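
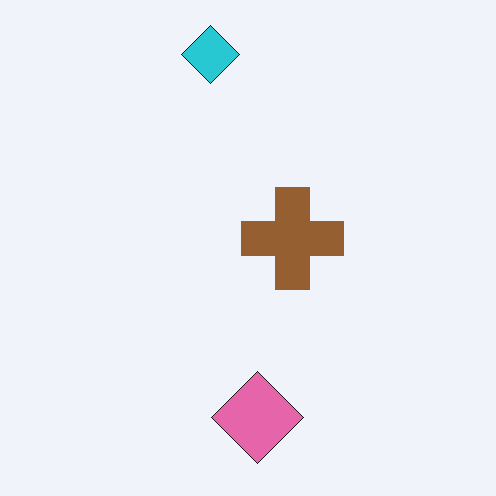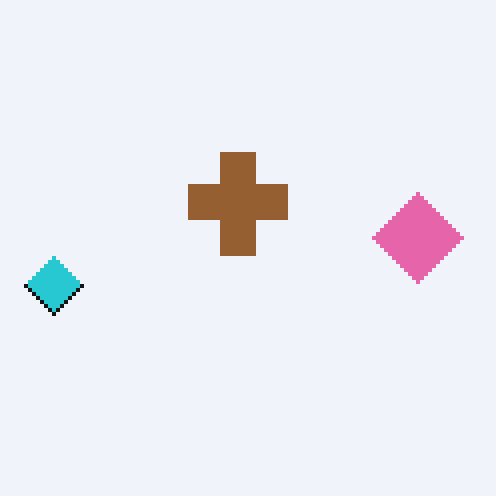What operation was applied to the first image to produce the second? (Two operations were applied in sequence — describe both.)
Rotated 90° counter-clockwise, then mildly pixelated.

The cyan diamond sits in the top of the first image and the left of the second — consistent with a whole-image 90° counter-clockwise rotation. Shapes are reduced to large square blocks; fine edges and outlines are lost — a downscale-then-upscale (mosaic) effect.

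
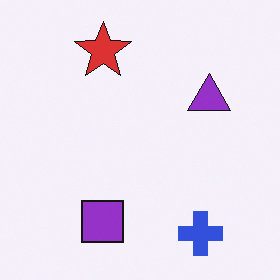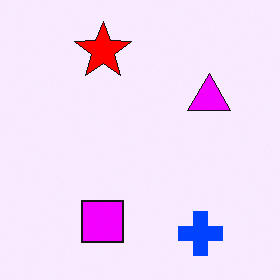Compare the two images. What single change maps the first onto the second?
Heavily oversaturated.

All colors are more vivid — a global saturation change.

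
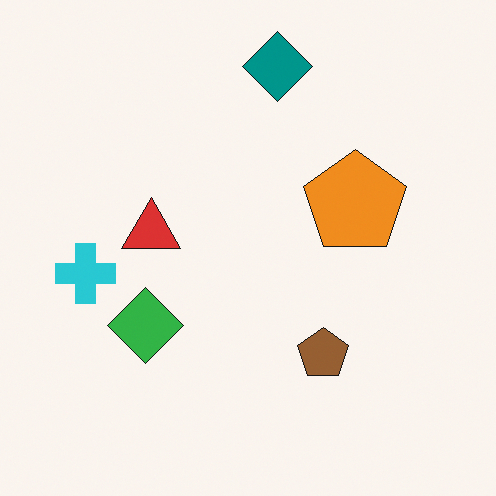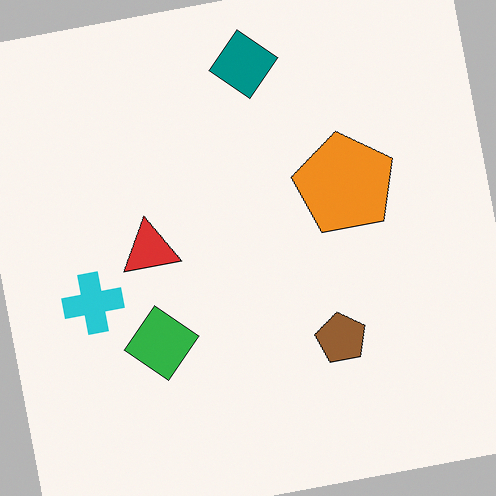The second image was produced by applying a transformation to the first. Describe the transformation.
Rotated counter-clockwise by a slight angle.

Every shape is tilted by the same angle and the image corners show triangular fill wedges — a whole-image rotation by a non-right angle.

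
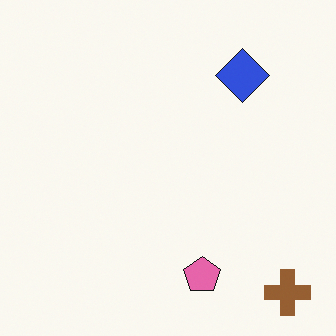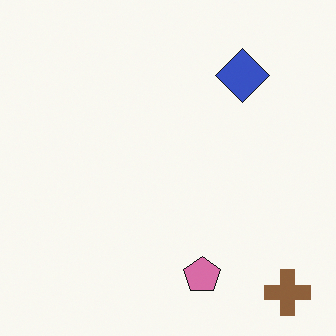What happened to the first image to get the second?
This is the original image slightly desaturated.

All colors are more muted and greyish — a global saturation change.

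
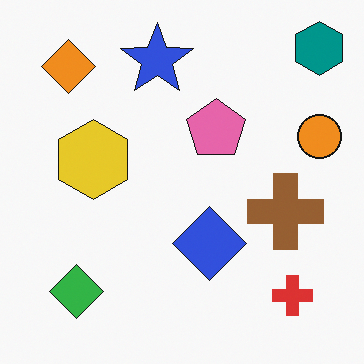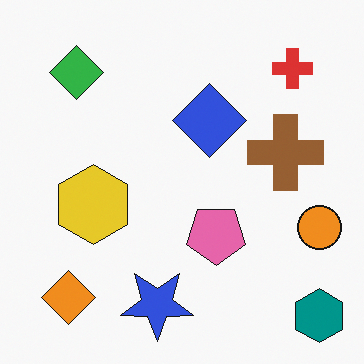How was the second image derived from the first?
Flipped vertically (top ↔ bottom).

The teal hexagon is in the top-right of the first image and the bottom-right of the second — shapes on opposite sides of the horizontal midline have swapped in a mirror flip.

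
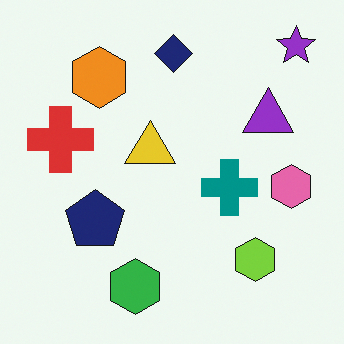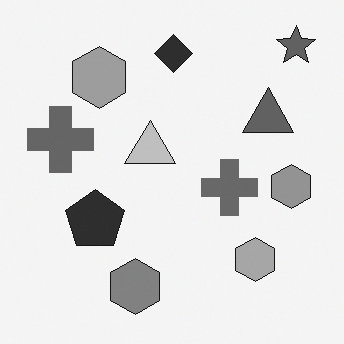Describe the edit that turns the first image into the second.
The transformation is: converted to grayscale.

All color is removed — every shape is now a shade of grey.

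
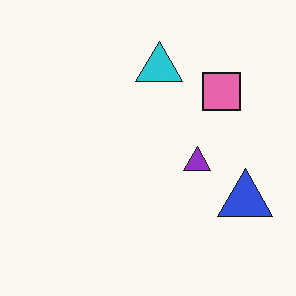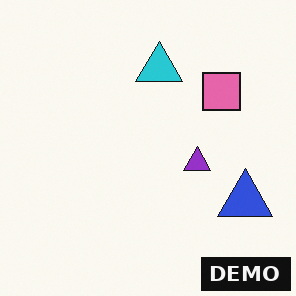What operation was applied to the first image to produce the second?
It was watermarked with the text "DEMO" in the lower-right corner.

A dark label reading "DEMO" appears in the lower-right corner.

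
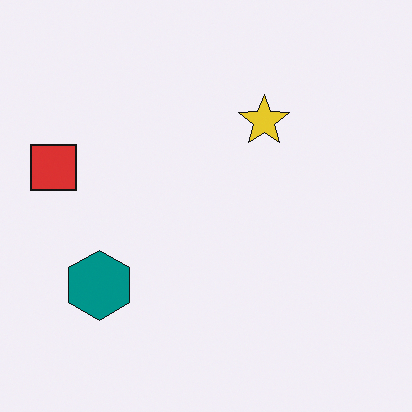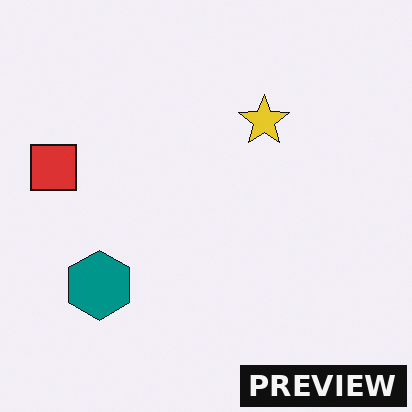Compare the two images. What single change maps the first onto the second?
This is the original image watermarked with the text "PREVIEW" in the lower-right corner.

A dark label reading "PREVIEW" appears in the lower-right corner.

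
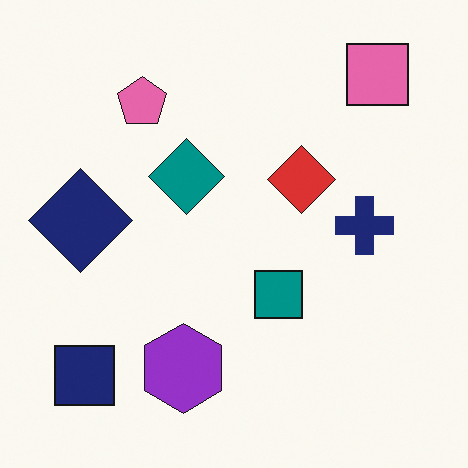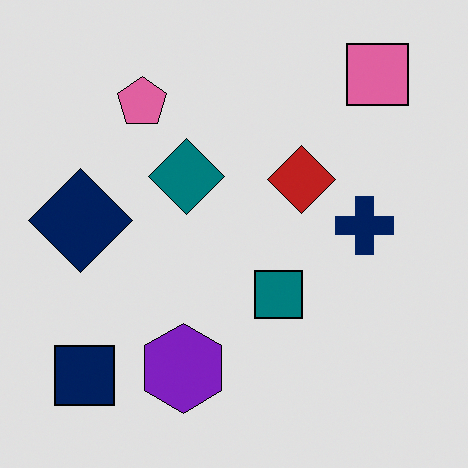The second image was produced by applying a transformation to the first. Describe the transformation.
Moderately posterized.

Each flat color has snapped to a coarser quantized level — most visibly, the near-white background has dropped to a flat grey.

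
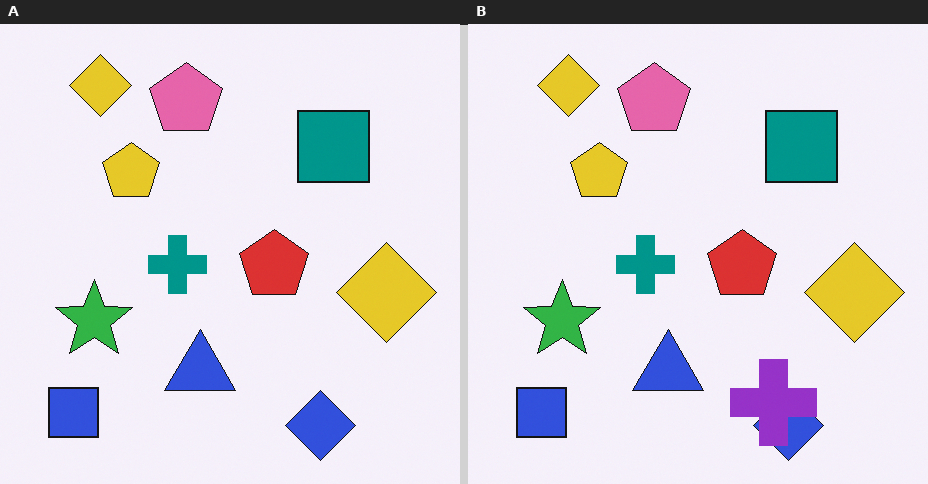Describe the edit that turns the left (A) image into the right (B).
The right (B) image is the left (A) overlaid with an additional purple cross.

A purple cross appears in the right (B) image that is absent from the left (A).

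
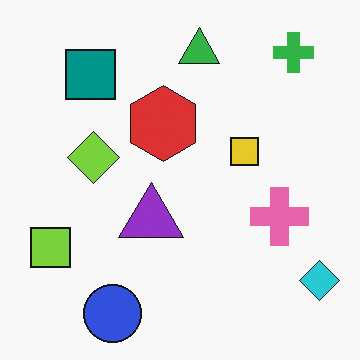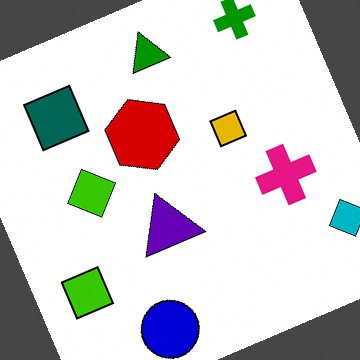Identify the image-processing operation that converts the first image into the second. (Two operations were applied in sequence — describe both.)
The transformation is: boosted in contrast, then rotated counter-clockwise by a clearly visible amount.

Tones are pushed away from mid-grey across the whole image — a global contrast change. Every shape is tilted by the same angle and the image corners show triangular fill wedges — a whole-image rotation by a non-right angle.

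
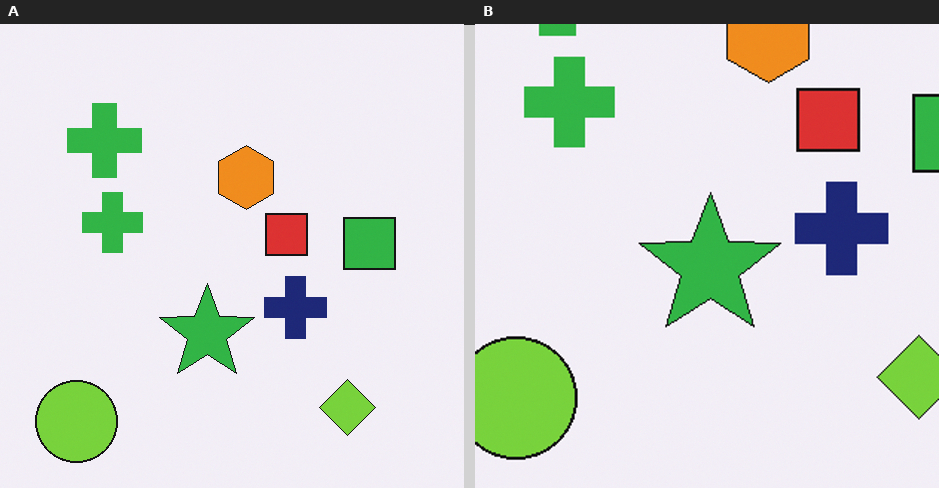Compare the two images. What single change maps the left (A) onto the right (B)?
The image was cropped slightly and scaled back up.

The visible shapes are larger and the field of view is narrower; shapes near the original edges may be partly or wholly outside the frame — a crop-and-rescale.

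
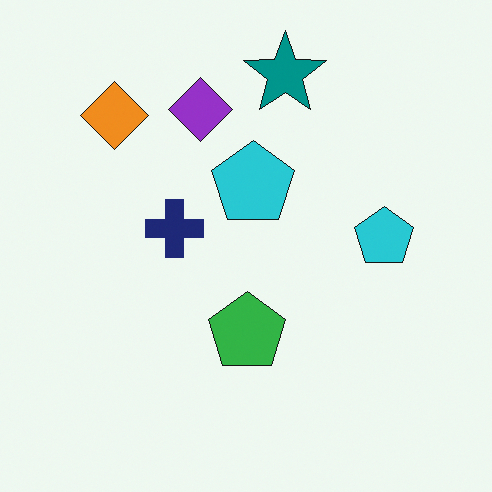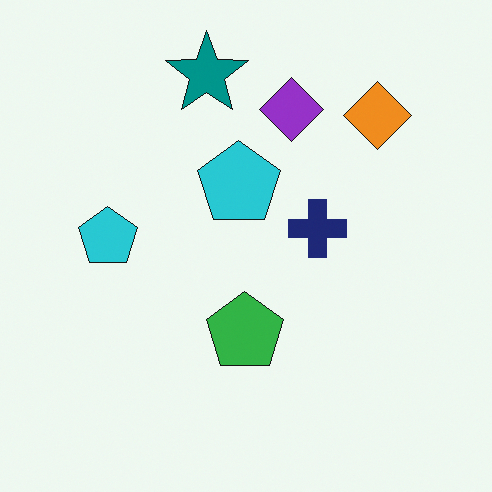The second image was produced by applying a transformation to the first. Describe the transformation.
This is the original image flipped horizontally (left ↔ right).

The orange diamond is in the top-left of the first image and the top-right of the second — shapes on opposite sides of the vertical midline have swapped in a mirror flip.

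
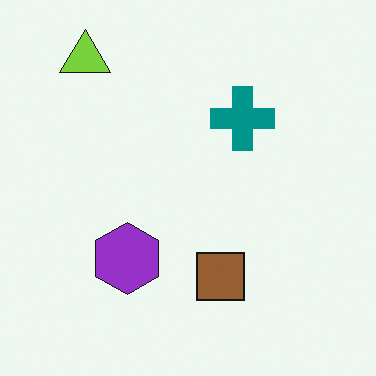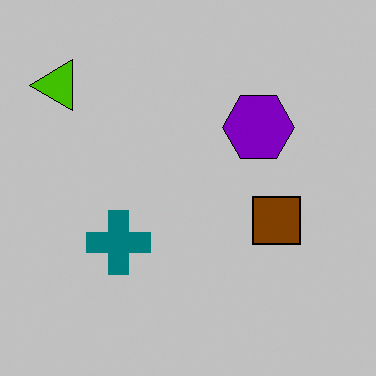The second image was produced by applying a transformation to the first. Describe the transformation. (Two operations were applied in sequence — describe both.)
It was transposed (reflected across the top-left ↔ bottom-right diagonal), then aggressively posterized.

Shapes have swapped their row and column positions — what was in the top-right is now in the bottom-left — a diagonal reflection. Each flat color has snapped to a coarser quantized level — most visibly, the near-white background has dropped to a flat grey.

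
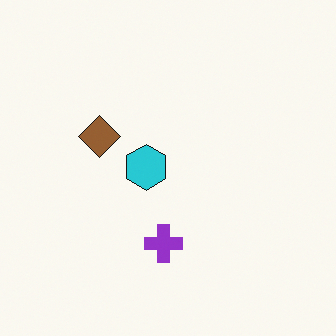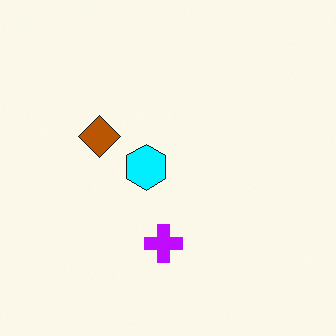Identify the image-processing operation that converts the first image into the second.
Heavily oversaturated.

All colors are more vivid — a global saturation change.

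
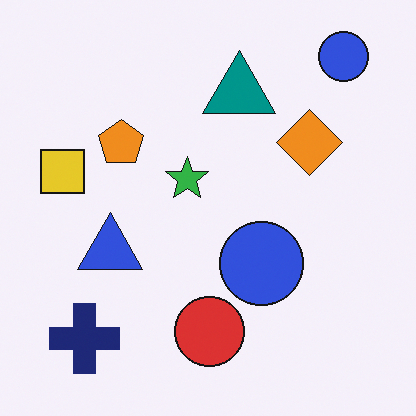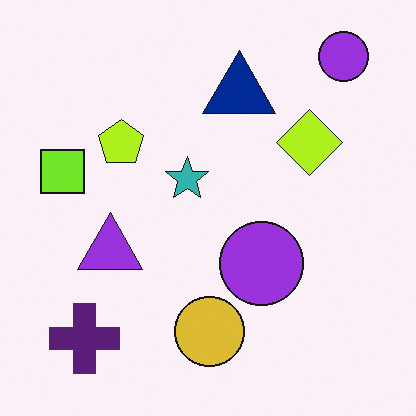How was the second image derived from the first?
The image was hue-shifted by a small amount.

Every shape's color has rotated by the same amount around the hue wheel — a uniform hue shift.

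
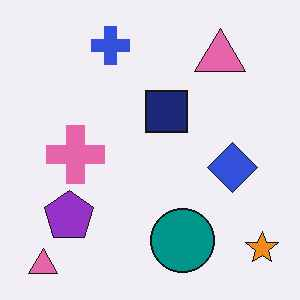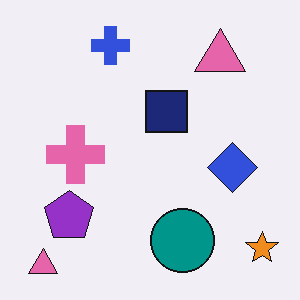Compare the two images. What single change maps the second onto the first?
This is the original image given moderate JPEG compression.

Blocky 8×8 compression artifacts appear around shape edges and the flat background shows ringing — characteristic JPEG degradation.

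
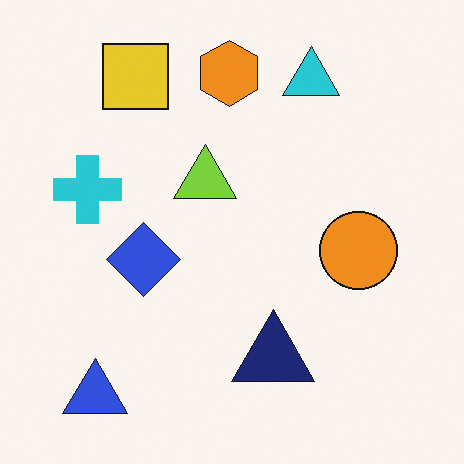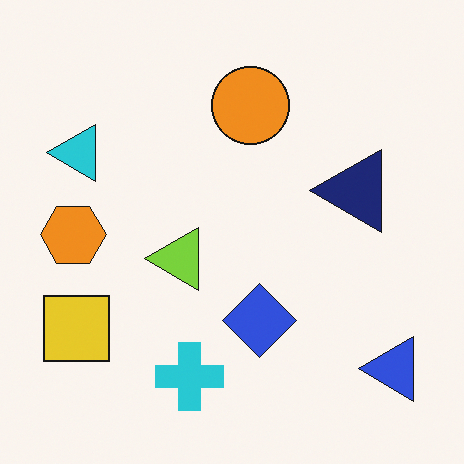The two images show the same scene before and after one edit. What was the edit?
The image was rotated 90° counter-clockwise.

The blue triangle sits in the bottom-left of the first image and the bottom-right of the second — consistent with a whole-image 90° counter-clockwise rotation.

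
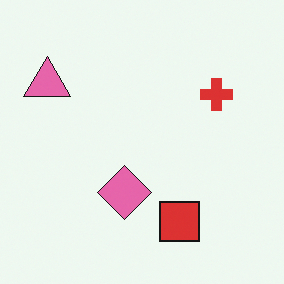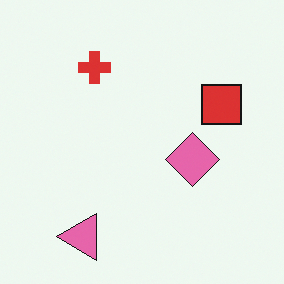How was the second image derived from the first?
Rotated 90° counter-clockwise.

The pink triangle sits in the top-left of the first image and the bottom-left of the second — consistent with a whole-image 90° counter-clockwise rotation.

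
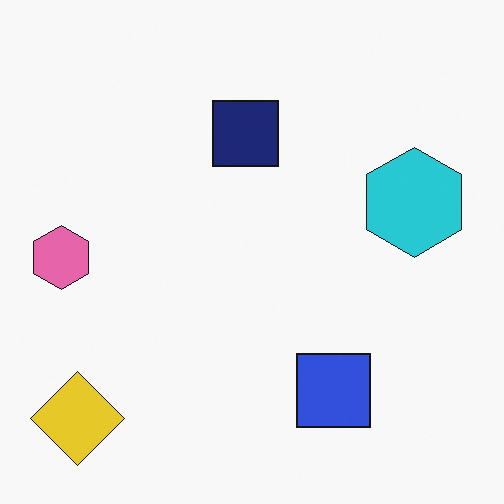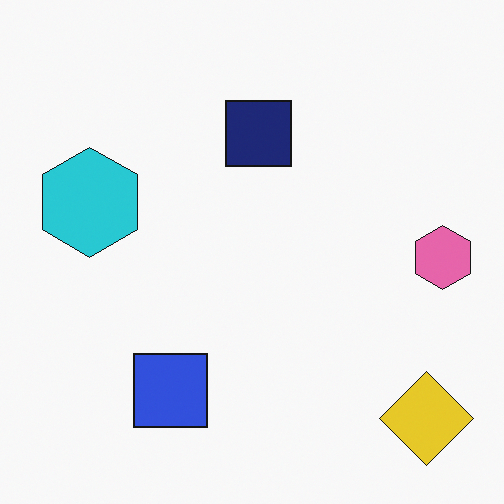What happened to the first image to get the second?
This is the original image flipped horizontally (left ↔ right).

The pink hexagon is in the left of the first image and the right of the second — shapes on opposite sides of the vertical midline have swapped in a mirror flip.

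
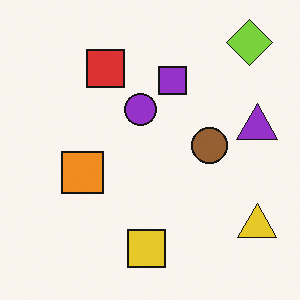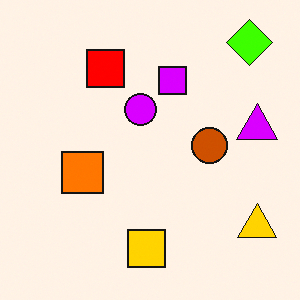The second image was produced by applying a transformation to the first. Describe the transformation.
It was made much more vivid (saturation change).

All colors are more vivid — a global saturation change.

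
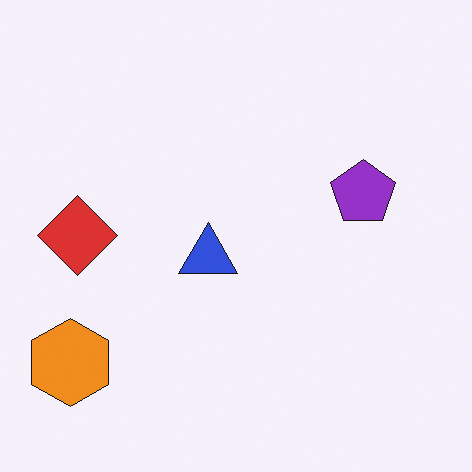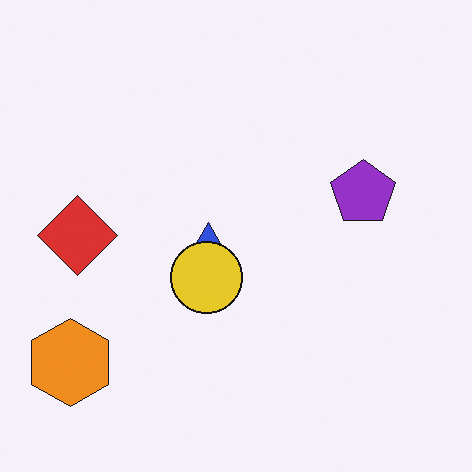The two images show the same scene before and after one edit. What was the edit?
This is the original image overlaid with an additional yellow circle.

A yellow circle appears in the second image that is absent from the first.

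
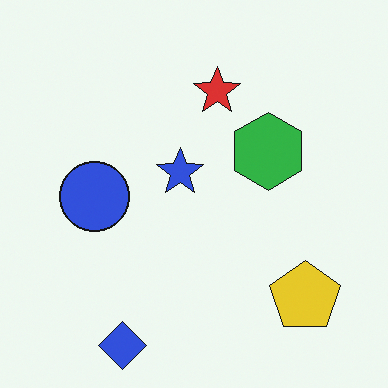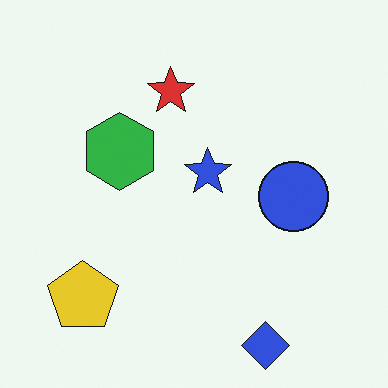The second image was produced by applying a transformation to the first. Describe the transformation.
The transformation is: flipped horizontally (left ↔ right).

The yellow pentagon is in the bottom-right of the first image and the bottom-left of the second — shapes on opposite sides of the vertical midline have swapped in a mirror flip.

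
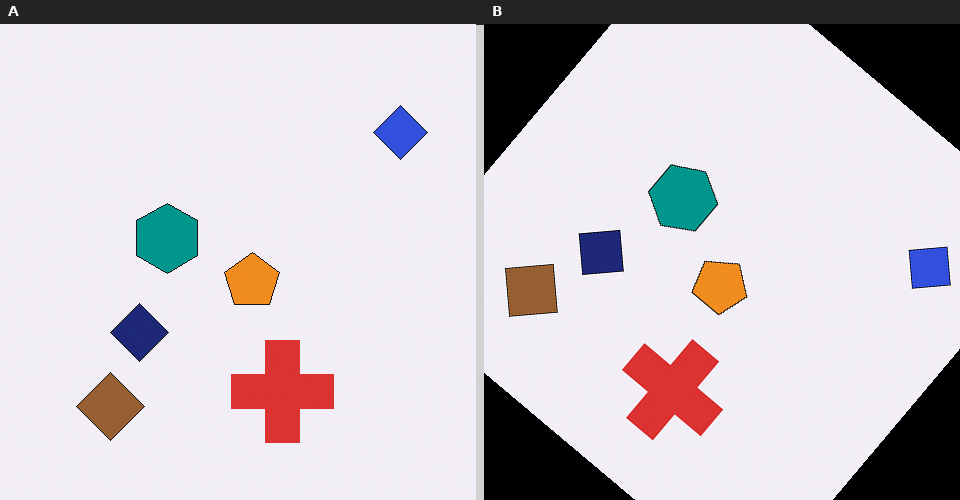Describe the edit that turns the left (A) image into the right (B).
The transformation is: rotated clockwise by a large amount — several tens of degrees.

Every shape is tilted by the same angle and the image corners show triangular fill wedges — a whole-image rotation by a non-right angle.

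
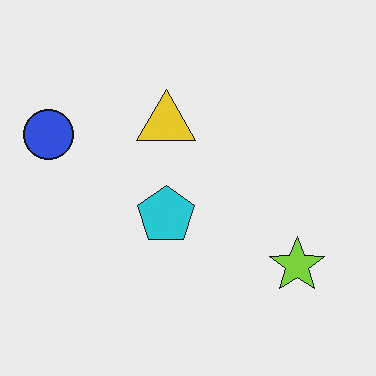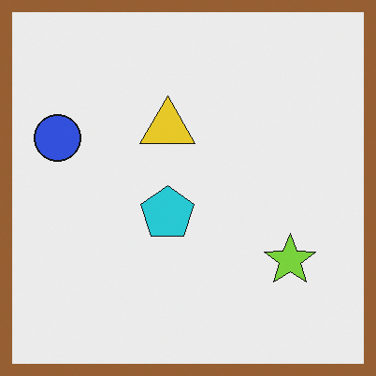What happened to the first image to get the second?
The image was framed with a brown border.

A solid brown frame runs around the edge of the second image, with the content slightly shrunk inside it.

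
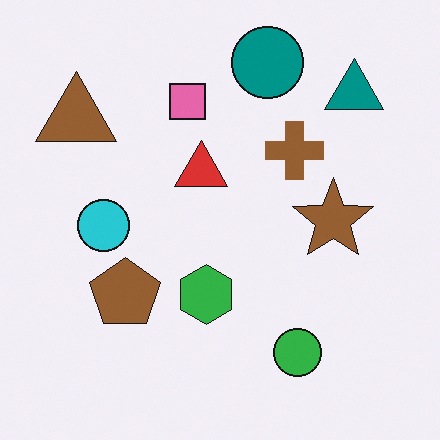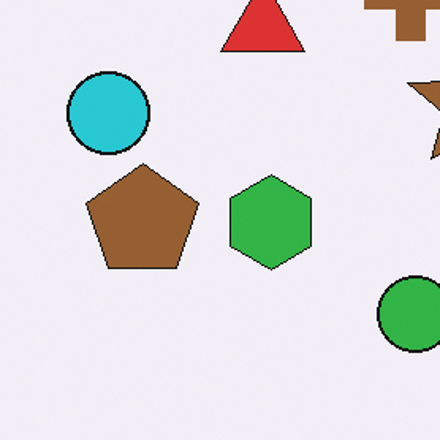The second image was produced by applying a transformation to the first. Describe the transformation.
The image was cropped slightly and scaled back up.

The visible shapes are larger and the field of view is narrower; shapes near the original edges may be partly or wholly outside the frame — a crop-and-rescale.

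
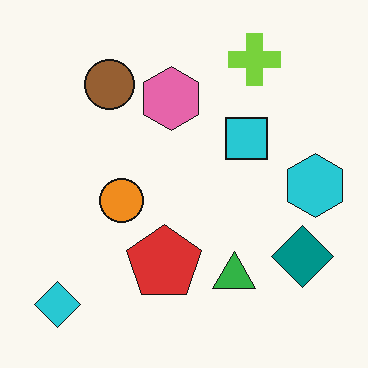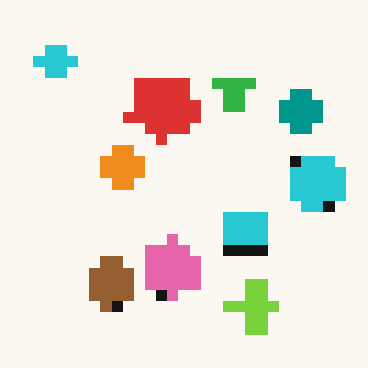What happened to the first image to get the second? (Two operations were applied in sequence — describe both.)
This is the original image heavily pixelated into large blocks, then flipped vertically (top ↔ bottom).

Shapes are reduced to large square blocks; fine edges and outlines are lost — a downscale-then-upscale (mosaic) effect. The lime cross is in the top-right of the first image and the bottom-right of the second — shapes on opposite sides of the horizontal midline have swapped in a mirror flip.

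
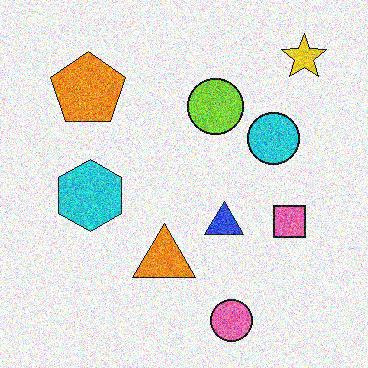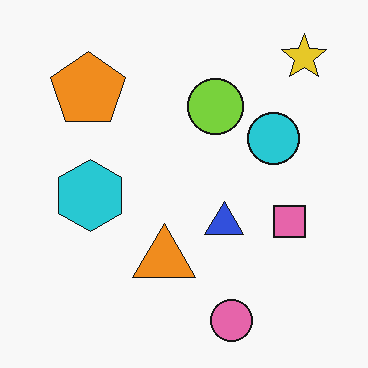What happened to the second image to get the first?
The transformation is: degraded with strong gaussian noise.

Random speckle covers the whole image, including the flat background.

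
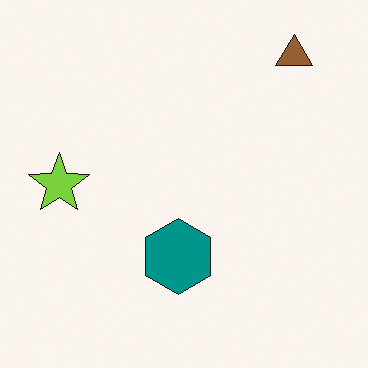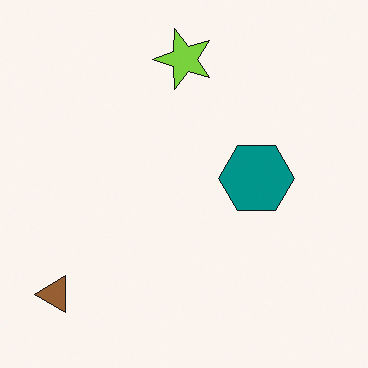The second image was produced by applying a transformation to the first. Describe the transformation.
The image was transposed (reflected across the top-left ↔ bottom-right diagonal).

Shapes have swapped their row and column positions — what was in the top-right is now in the bottom-left — a diagonal reflection.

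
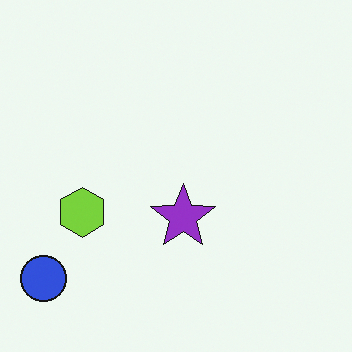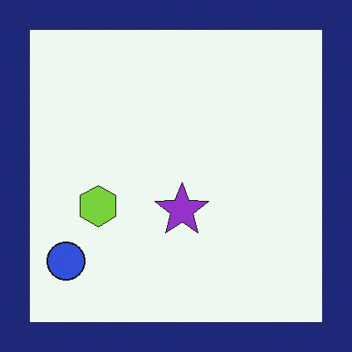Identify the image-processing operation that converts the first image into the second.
It was framed with a navy border.

A solid navy frame runs around the edge of the second image, with the content slightly shrunk inside it.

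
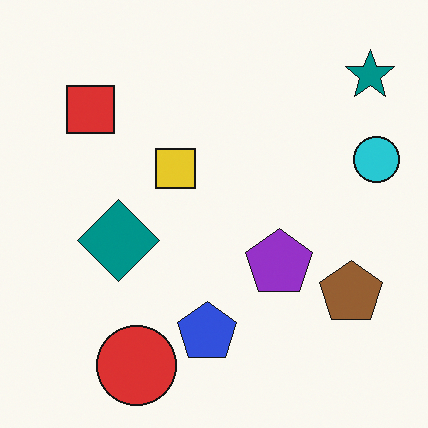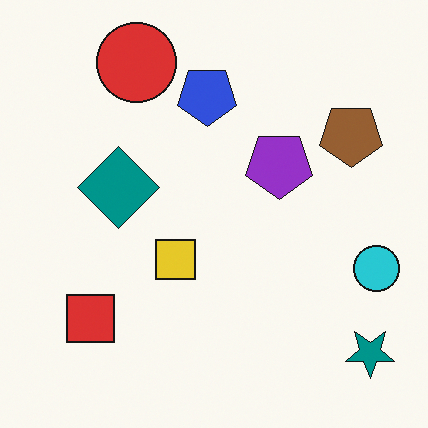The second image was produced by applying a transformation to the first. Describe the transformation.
The image was flipped vertically (top ↔ bottom).

The red circle is in the bottom-left of the first image and the top-left of the second — shapes on opposite sides of the horizontal midline have swapped in a mirror flip.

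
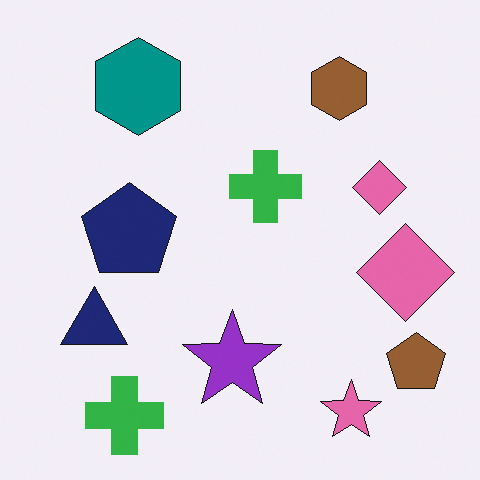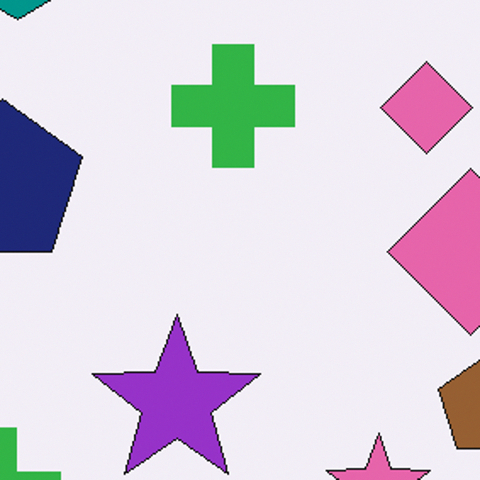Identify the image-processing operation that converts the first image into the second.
The second image is the first cropped to a noticeably smaller region and rescaled.

The visible shapes are larger and the field of view is narrower; shapes near the original edges may be partly or wholly outside the frame — a crop-and-rescale.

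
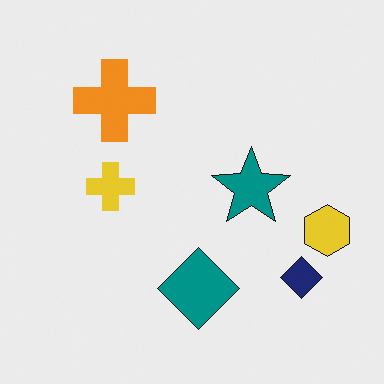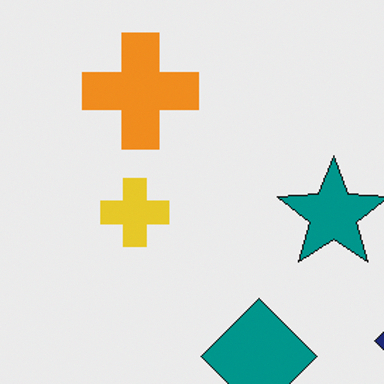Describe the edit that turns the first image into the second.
The second image is the first cropped slightly and scaled back up.

The visible shapes are larger and the field of view is narrower; shapes near the original edges may be partly or wholly outside the frame — a crop-and-rescale.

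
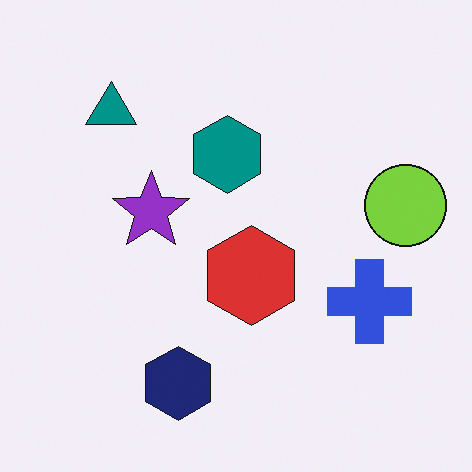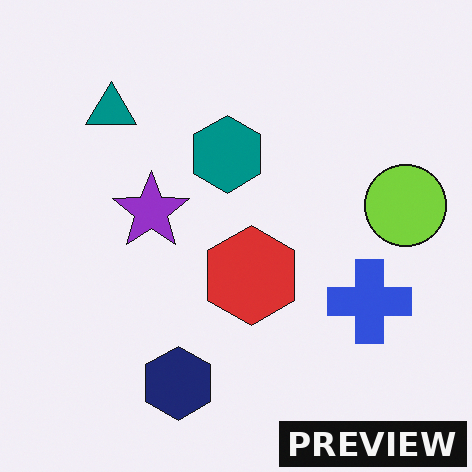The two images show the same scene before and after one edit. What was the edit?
This is the original image watermarked with the text "PREVIEW" in the lower-right corner.

A dark label reading "PREVIEW" appears in the lower-right corner.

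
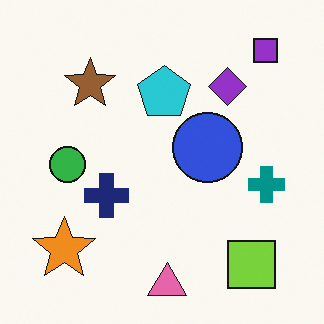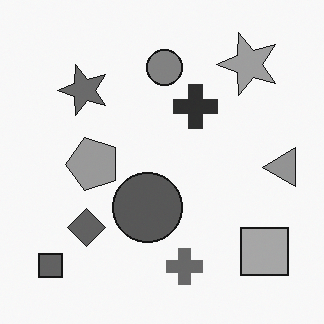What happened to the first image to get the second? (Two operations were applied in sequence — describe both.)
It was transposed (reflected across the top-left ↔ bottom-right diagonal), then converted to grayscale.

Shapes have swapped their row and column positions — what was in the top-right is now in the bottom-left — a diagonal reflection. All color is removed — every shape is now a shade of grey.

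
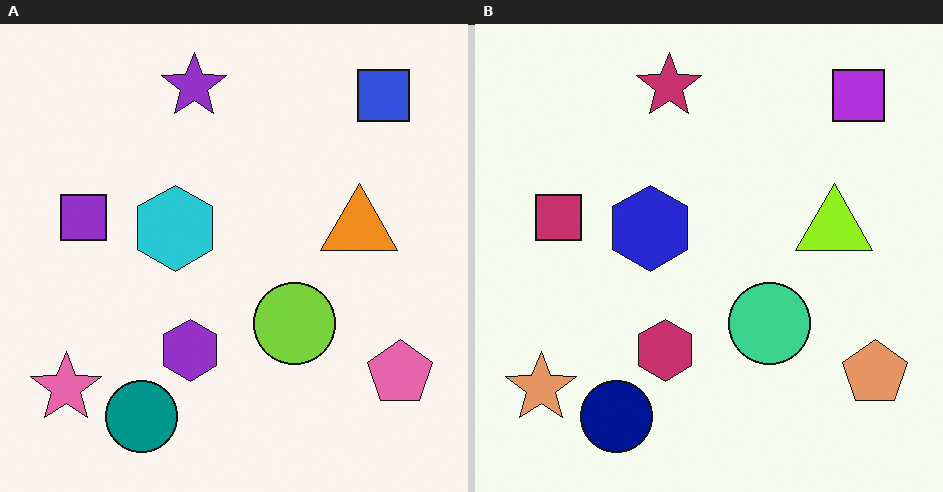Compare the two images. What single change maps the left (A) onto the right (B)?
The image was hue-shifted by a small amount.

Every shape's color has rotated by the same amount around the hue wheel — a uniform hue shift.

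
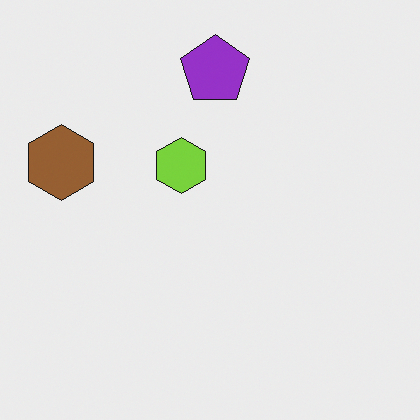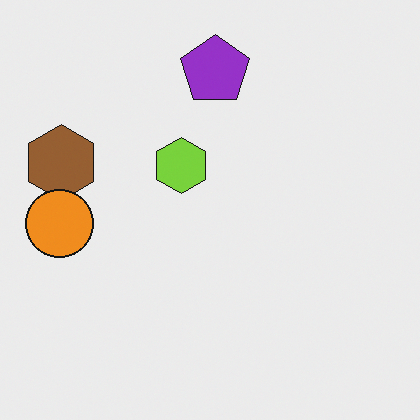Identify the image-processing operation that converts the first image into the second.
The second image is the first overlaid with an additional orange circle.

An orange circle appears in the second image that is absent from the first.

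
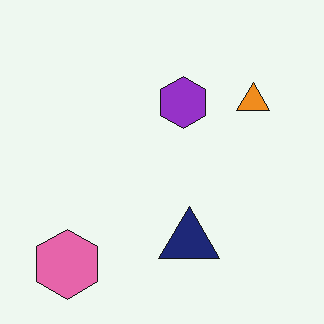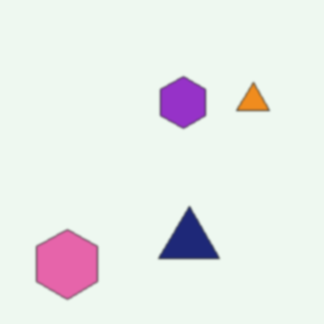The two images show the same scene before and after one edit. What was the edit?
This is the original image given a subtle gaussian blur.

Shape edges and outlines are uniformly softened across the whole image.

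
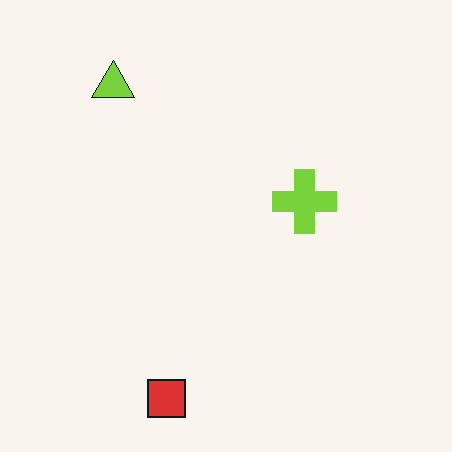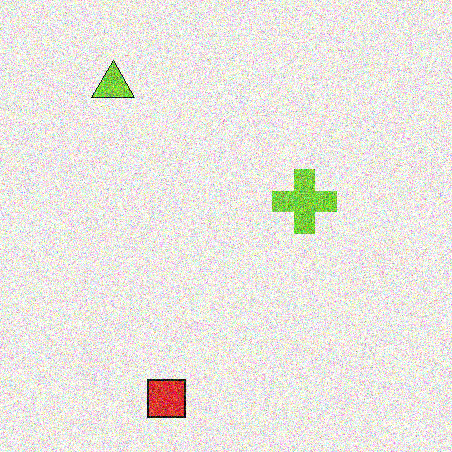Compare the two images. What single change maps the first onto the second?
Degraded with heavy additive noise.

Random speckle covers the whole image, including the flat background.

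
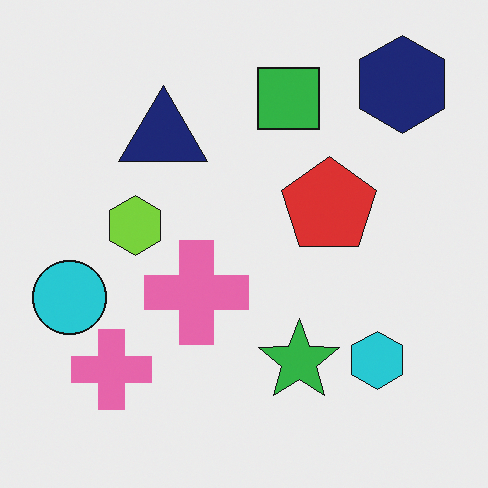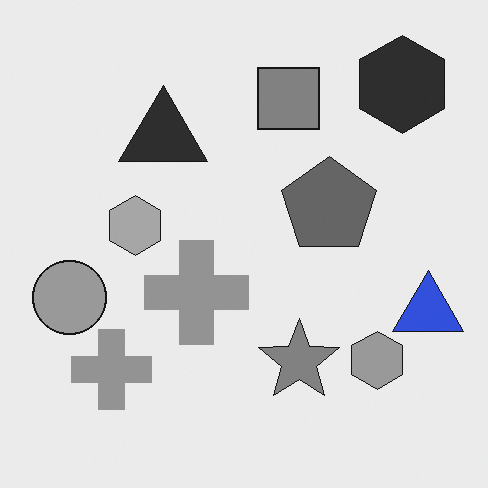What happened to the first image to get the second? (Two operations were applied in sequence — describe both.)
Converted to grayscale, then overlaid with an additional blue triangle.

All color is removed — every shape is now a shade of grey. A blue triangle appears in the second image that is absent from the first.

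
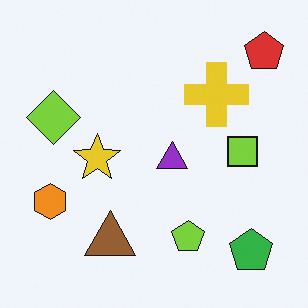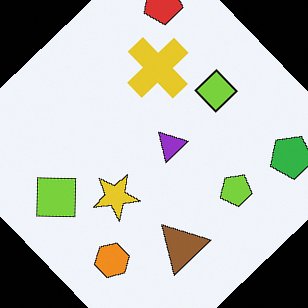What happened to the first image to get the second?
It was rotated counter-clockwise by a large amount — several tens of degrees.

Every shape is tilted by the same angle and the image corners show triangular fill wedges — a whole-image rotation by a non-right angle.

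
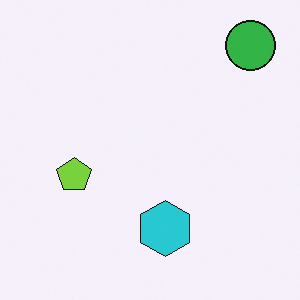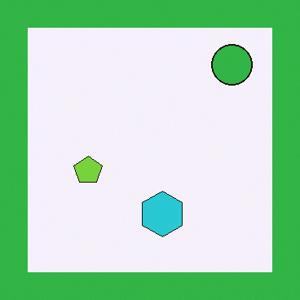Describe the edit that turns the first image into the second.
It was framed with a green border.

A solid green frame runs around the edge of the second image, with the content slightly shrunk inside it.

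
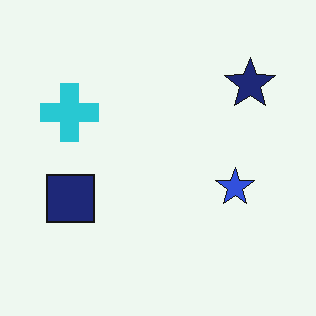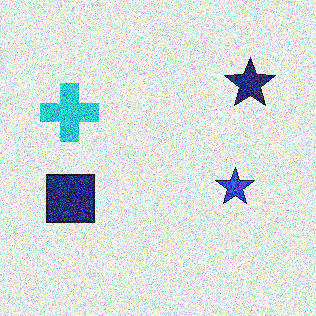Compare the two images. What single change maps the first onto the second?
It was degraded with a thick layer of grain.

Random speckle covers the whole image, including the flat background.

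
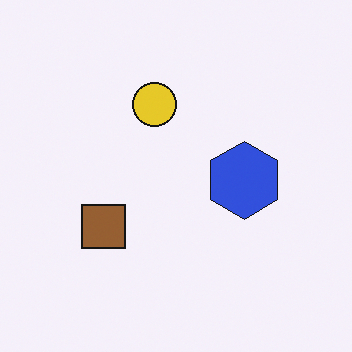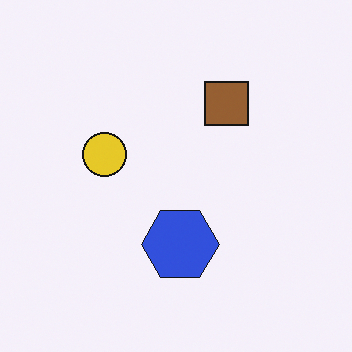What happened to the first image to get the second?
The image was transposed (reflected across the top-left ↔ bottom-right diagonal).

Shapes have swapped their row and column positions — what was in the top-right is now in the bottom-left — a diagonal reflection.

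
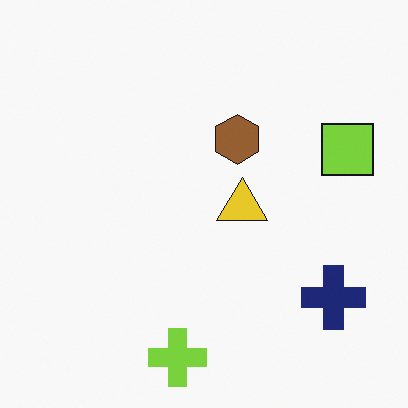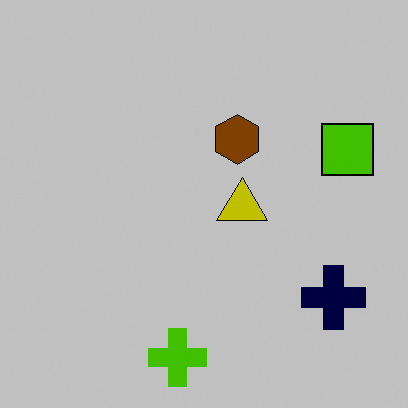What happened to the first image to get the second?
Aggressively posterized.

Each flat color has snapped to a coarser quantized level — most visibly, the near-white background has dropped to a flat grey.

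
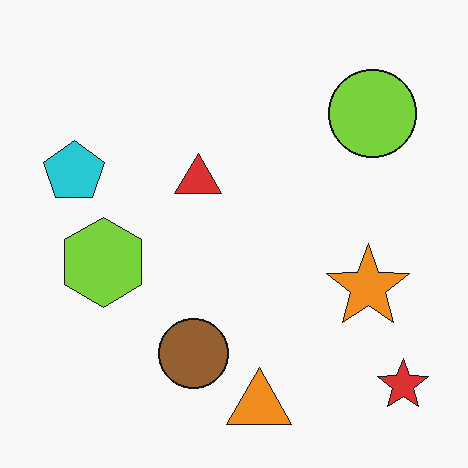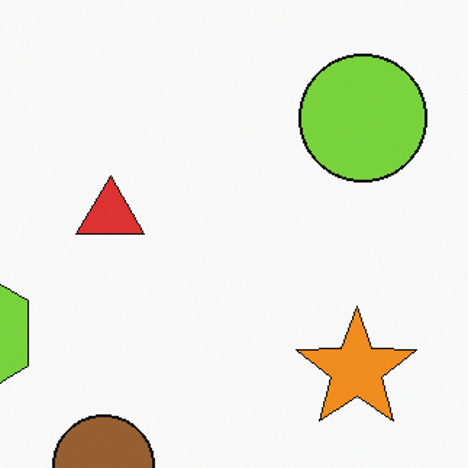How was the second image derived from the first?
The transformation is: cropped to a modestly smaller region and rescaled.

The visible shapes are larger and the field of view is narrower; shapes near the original edges may be partly or wholly outside the frame — a crop-and-rescale.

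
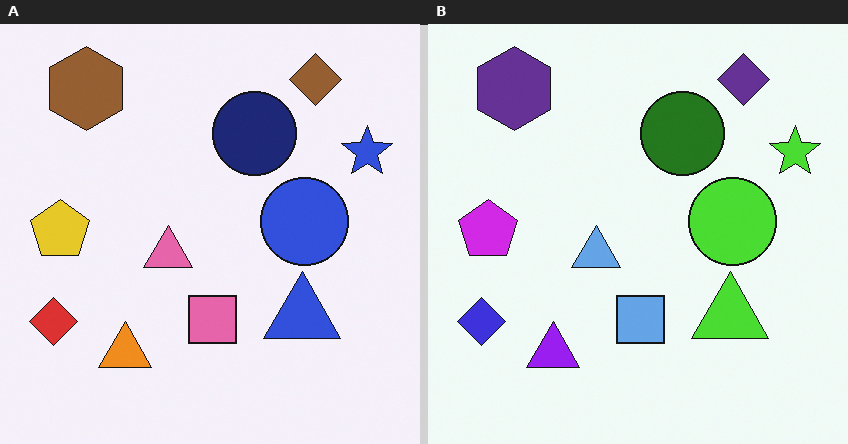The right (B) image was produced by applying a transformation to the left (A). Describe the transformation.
The right (B) image is the left (A) hue-shifted by a large amount.

Every shape's color has rotated by the same amount around the hue wheel — a uniform hue shift.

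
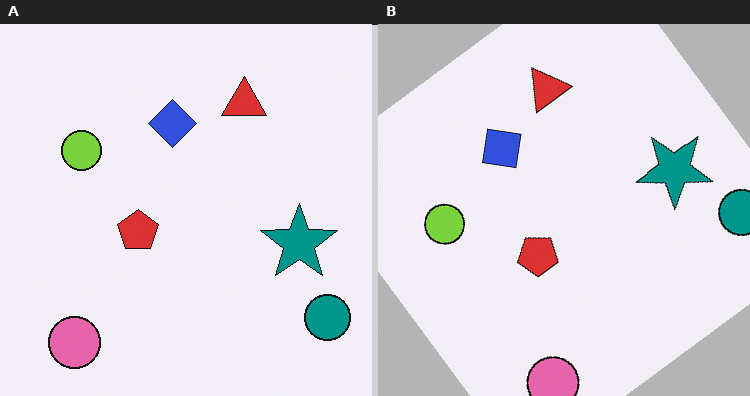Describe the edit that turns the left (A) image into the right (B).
This is the original image rotated counter-clockwise by a large amount — several tens of degrees.

Every shape is tilted by the same angle and the image corners show triangular fill wedges — a whole-image rotation by a non-right angle.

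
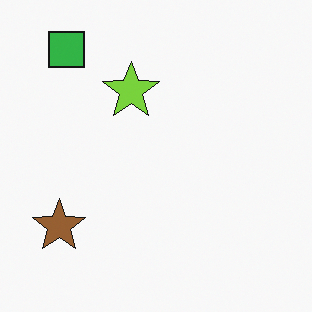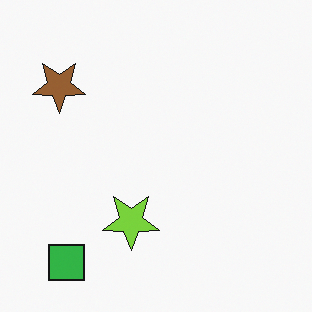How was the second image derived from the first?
The transformation is: flipped vertically (top ↔ bottom).

The green square is in the top-left of the first image and the bottom-left of the second — shapes on opposite sides of the horizontal midline have swapped in a mirror flip.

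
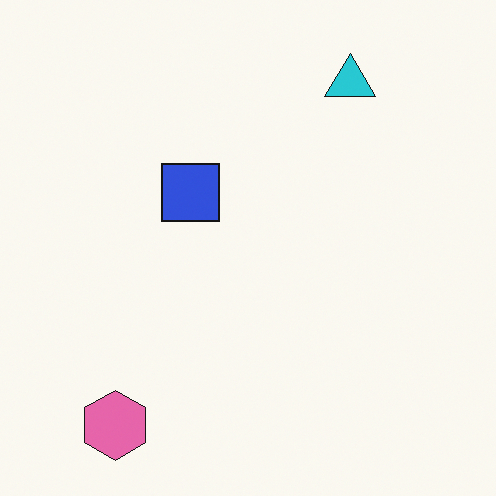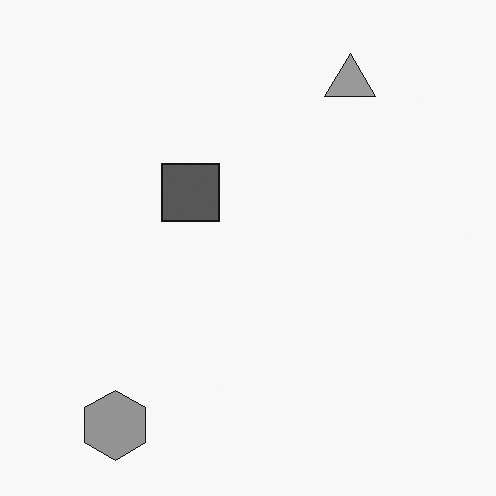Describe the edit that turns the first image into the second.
Converted to grayscale.

All color is removed — every shape is now a shade of grey.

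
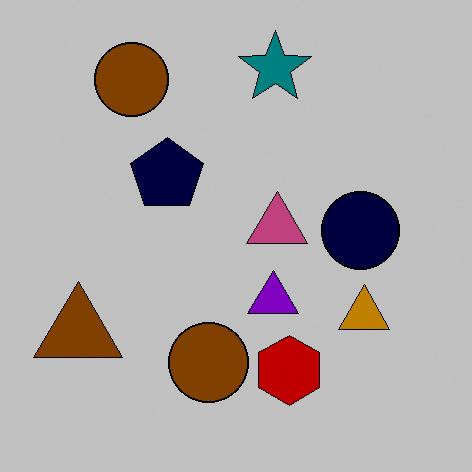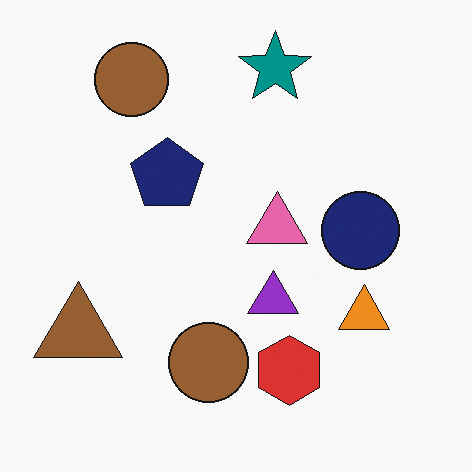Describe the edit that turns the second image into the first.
The first image is the second heavily posterized to just a handful of flat colors.

Each flat color has snapped to a coarser quantized level — most visibly, the near-white background has dropped to a flat grey.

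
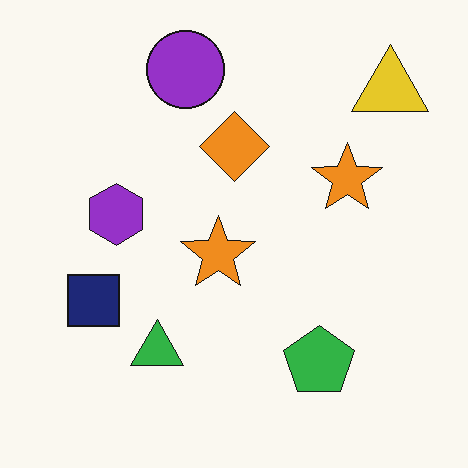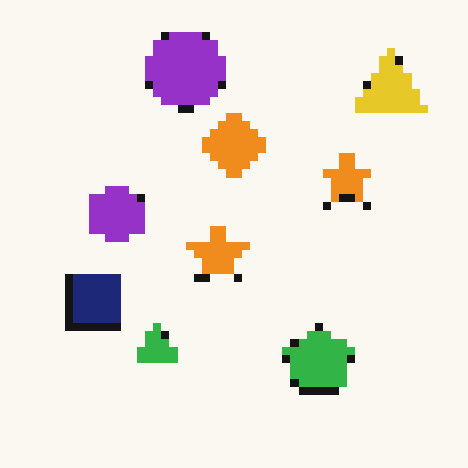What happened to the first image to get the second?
This is the original image moderately pixelated.

Shapes are reduced to large square blocks; fine edges and outlines are lost — a downscale-then-upscale (mosaic) effect.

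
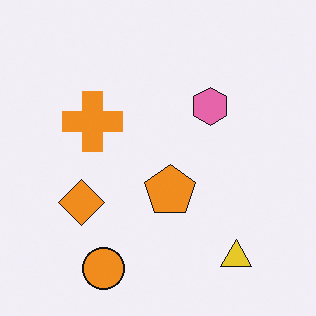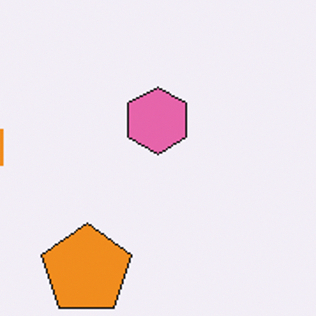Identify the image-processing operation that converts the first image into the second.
It was cropped to a noticeably smaller region and rescaled.

The visible shapes are larger and the field of view is narrower; shapes near the original edges may be partly or wholly outside the frame — a crop-and-rescale.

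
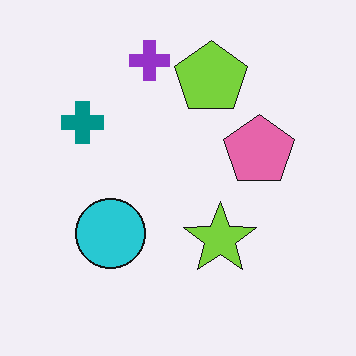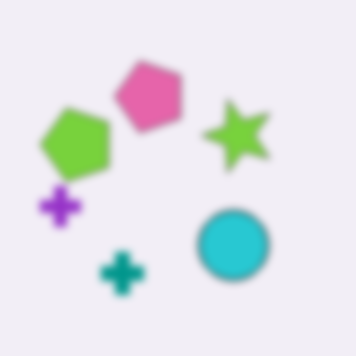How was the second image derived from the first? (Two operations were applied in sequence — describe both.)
The second image is the first moderately blurred, then rotated 90° counter-clockwise.

Shape edges and outlines are uniformly softened across the whole image. The purple cross sits in the top of the first image and the left of the second — consistent with a whole-image 90° counter-clockwise rotation.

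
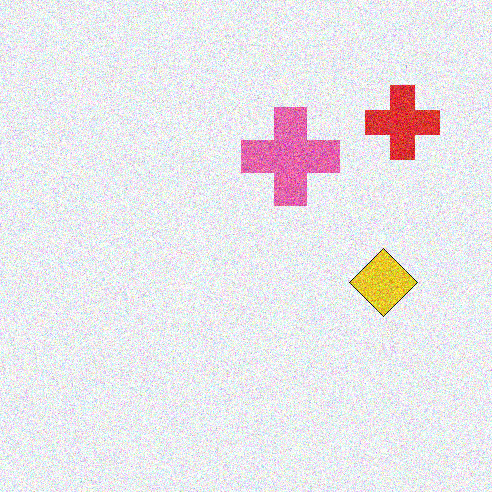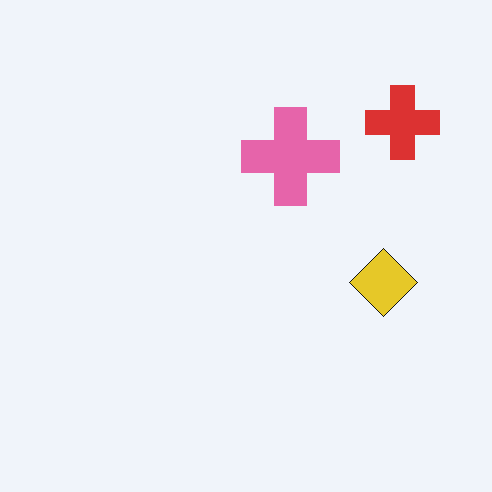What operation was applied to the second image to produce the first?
The first image is the second degraded with strong gaussian noise.

Random speckle covers the whole image, including the flat background.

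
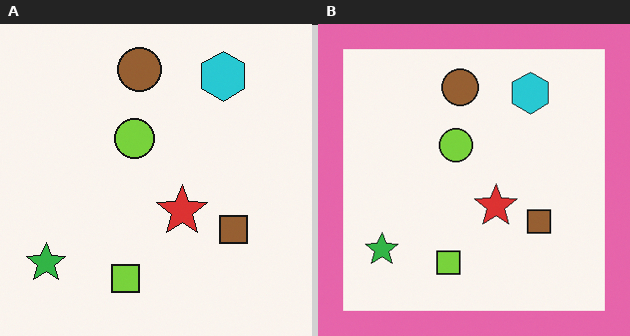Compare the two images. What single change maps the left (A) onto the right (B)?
It was framed with a pink border.

A solid pink frame runs around the edge of the right (B) image, with the content slightly shrunk inside it.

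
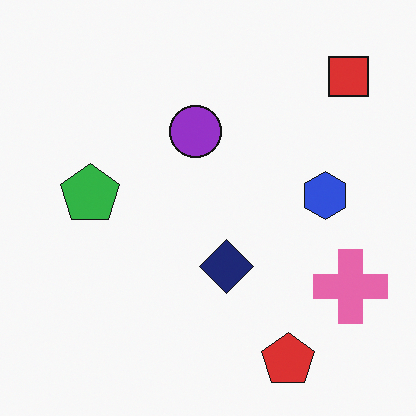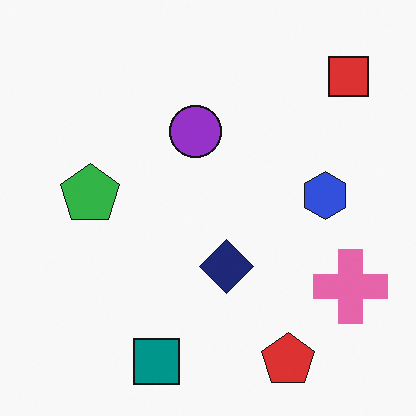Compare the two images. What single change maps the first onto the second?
The transformation is: overlaid with an additional teal square.

A teal square appears in the second image that is absent from the first.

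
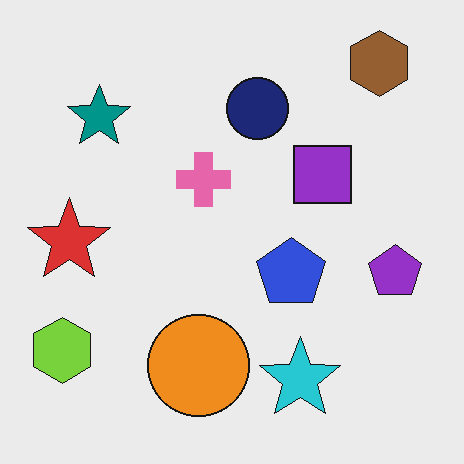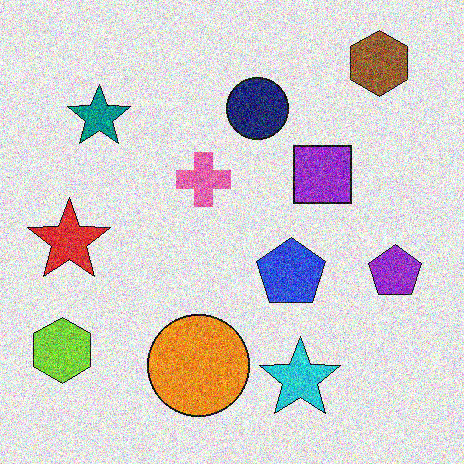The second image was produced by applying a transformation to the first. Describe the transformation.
This is the original image degraded with strong gaussian noise.

Random speckle covers the whole image, including the flat background.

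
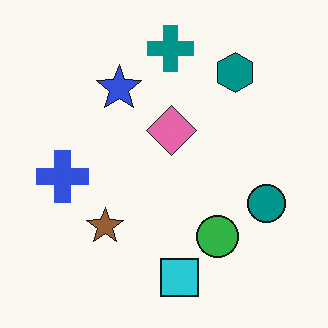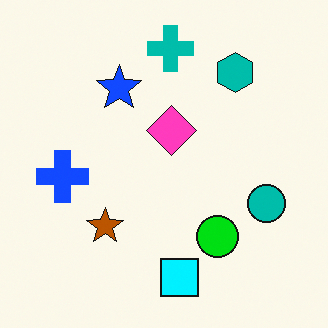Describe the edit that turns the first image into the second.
The second image is the first made much more vivid (saturation change).

All colors are more vivid — a global saturation change.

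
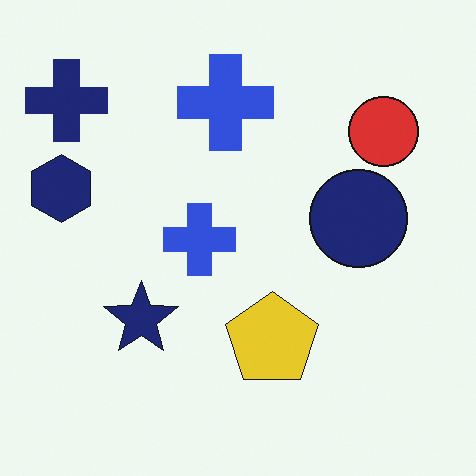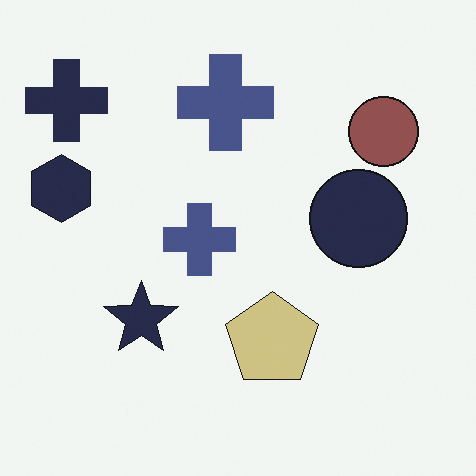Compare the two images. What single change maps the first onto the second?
This is the original image made much more muted (saturation change).

All colors are more muted and greyish — a global saturation change.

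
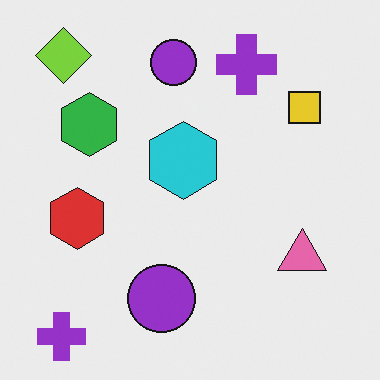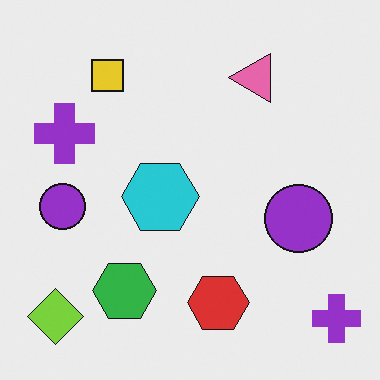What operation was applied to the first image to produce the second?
This is the original image rotated 90° counter-clockwise.

The lime diamond sits in the top-left of the first image and the bottom-left of the second — consistent with a whole-image 90° counter-clockwise rotation.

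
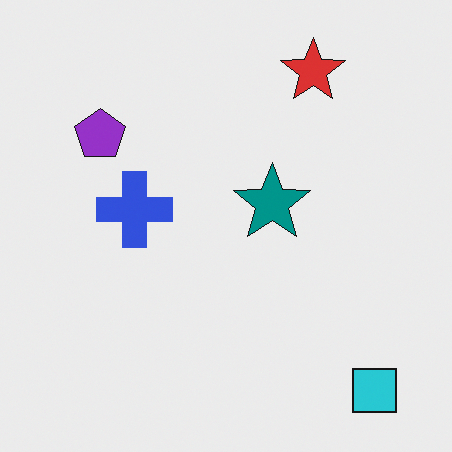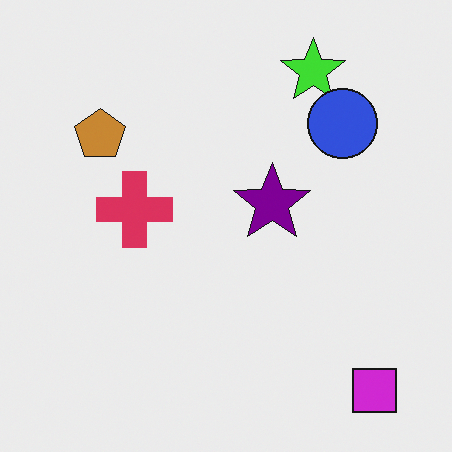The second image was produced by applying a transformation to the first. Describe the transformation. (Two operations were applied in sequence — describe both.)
The image was hue-shifted through roughly a third of the color wheel, then overlaid with an additional blue circle.

Every shape's color has rotated by the same amount around the hue wheel — a uniform hue shift. A blue circle appears in the second image that is absent from the first.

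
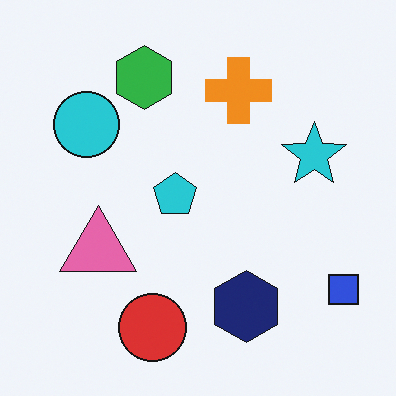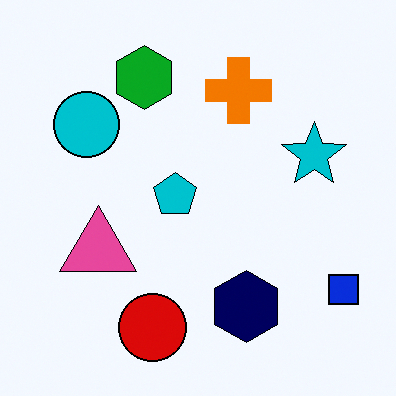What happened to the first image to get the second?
This is the original image given slightly increased contrast.

Tones are pushed away from mid-grey across the whole image — a global contrast change.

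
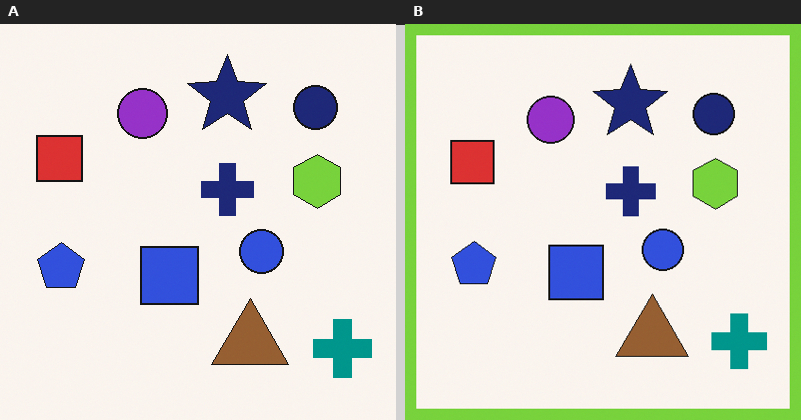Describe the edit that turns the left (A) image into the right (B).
Framed with a lime border.

A solid lime frame runs around the edge of the right (B) image, with the content slightly shrunk inside it.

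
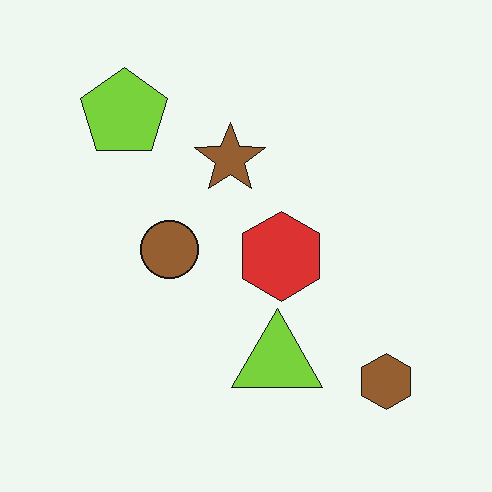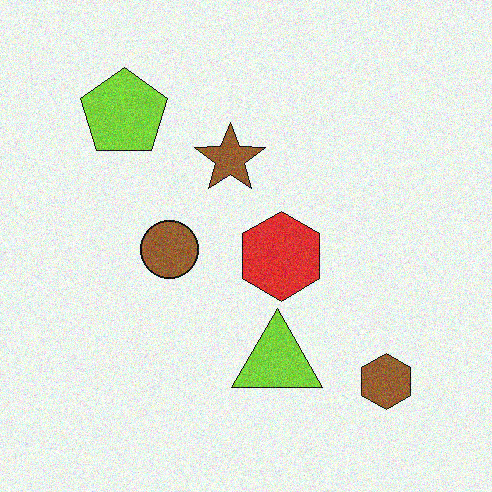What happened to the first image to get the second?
Degraded with visible gaussian noise.

Random speckle covers the whole image, including the flat background.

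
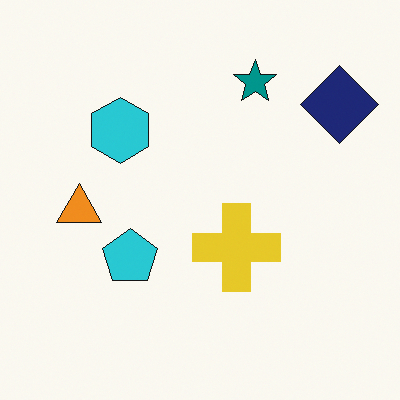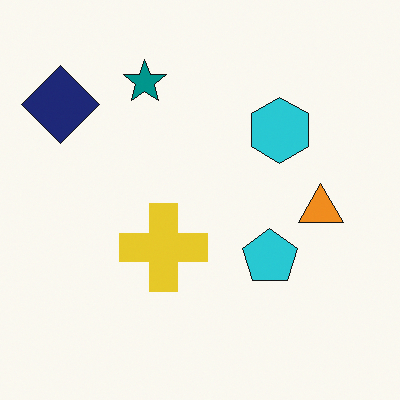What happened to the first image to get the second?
It was flipped horizontally (left ↔ right).

The navy diamond is in the top-right of the first image and the top-left of the second — shapes on opposite sides of the vertical midline have swapped in a mirror flip.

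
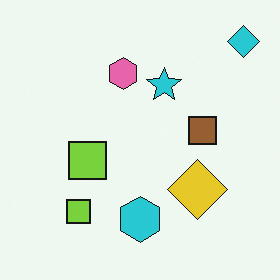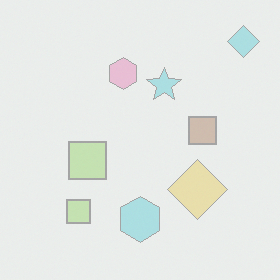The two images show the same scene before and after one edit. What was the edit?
Washed out (contrast reduced).

Tones are pushed toward mid-grey across the whole image — a global contrast change.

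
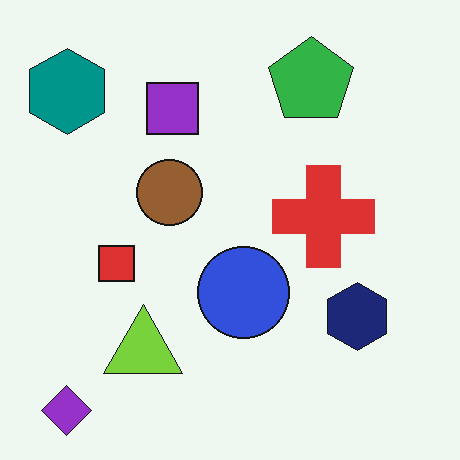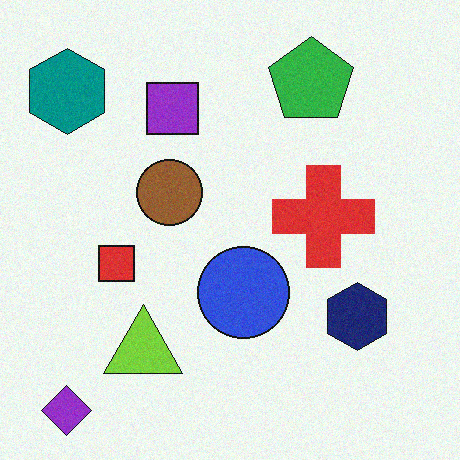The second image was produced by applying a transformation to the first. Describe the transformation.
This is the original image degraded with a light layer of grain.

Random speckle covers the whole image, including the flat background.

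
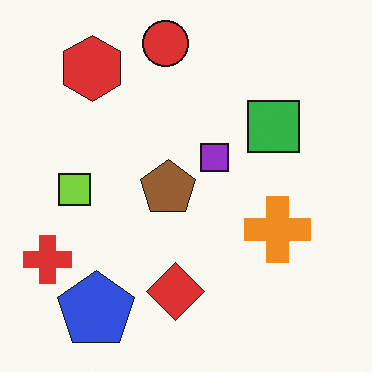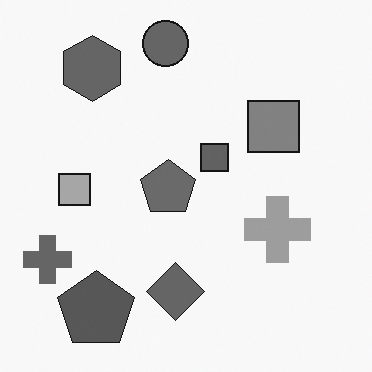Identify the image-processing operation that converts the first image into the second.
This is the original image converted to grayscale.

All color is removed — every shape is now a shade of grey.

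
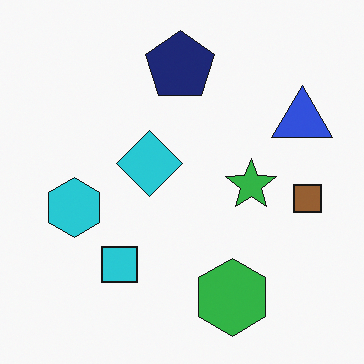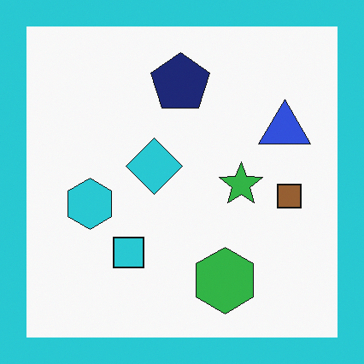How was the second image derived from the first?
The transformation is: framed with a cyan border.

A solid cyan frame runs around the edge of the second image, with the content slightly shrunk inside it.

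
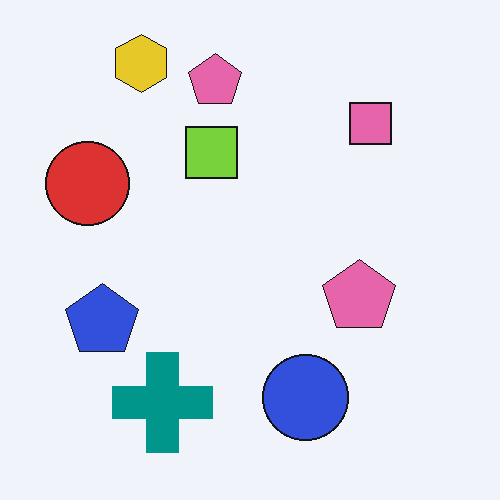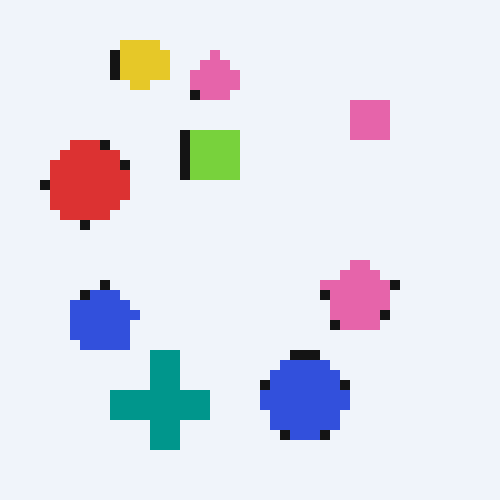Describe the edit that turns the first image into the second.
It was coarsely pixelated.

Shapes are reduced to large square blocks; fine edges and outlines are lost — a downscale-then-upscale (mosaic) effect.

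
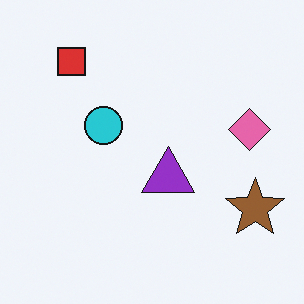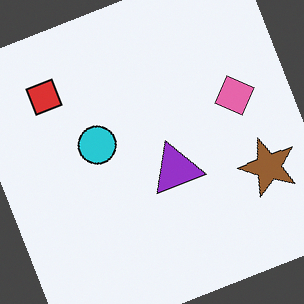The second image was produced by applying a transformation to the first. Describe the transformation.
The image was rotated counter-clockwise by a clearly visible amount.

Every shape is tilted by the same angle and the image corners show triangular fill wedges — a whole-image rotation by a non-right angle.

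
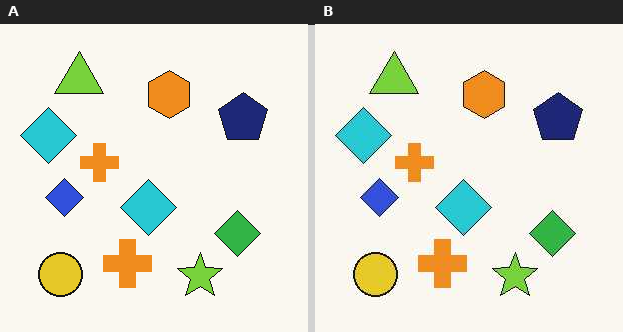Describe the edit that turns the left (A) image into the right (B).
This is the original image given moderate JPEG compression.

Blocky 8×8 compression artifacts appear around shape edges and the flat background shows ringing — characteristic JPEG degradation.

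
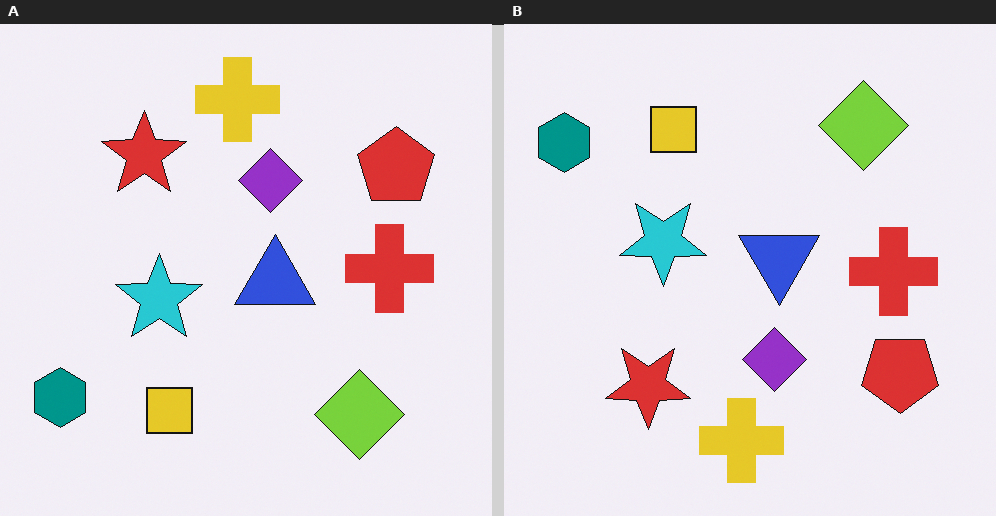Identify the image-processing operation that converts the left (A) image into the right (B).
Flipped vertically (top ↔ bottom).

The yellow cross is in the top of the left (A) image and the bottom of the right (B) — shapes on opposite sides of the horizontal midline have swapped in a mirror flip.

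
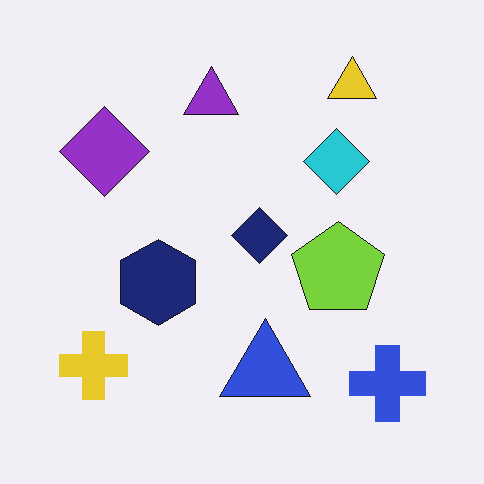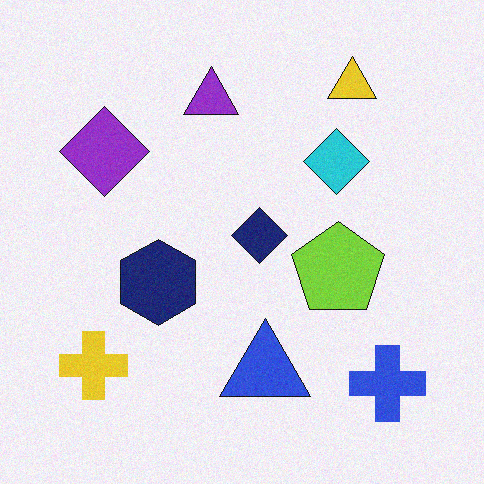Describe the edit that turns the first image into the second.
The image was degraded with light additive noise.

Random speckle covers the whole image, including the flat background.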